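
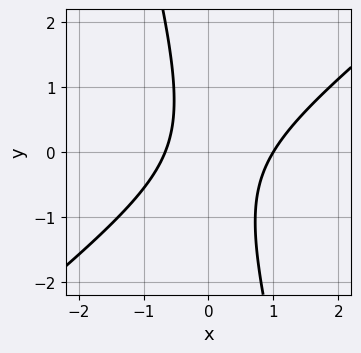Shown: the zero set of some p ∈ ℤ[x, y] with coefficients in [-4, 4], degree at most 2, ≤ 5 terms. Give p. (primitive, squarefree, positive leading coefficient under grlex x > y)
3*x^2 - 3*x*y - y^2 - x - 2

First, the degree is 2 — the shape is more complex than any degree-1 curve.
Then, observable constraints: it misses every integer gridline on the y-axis; one x-axis crossing is at x = 1.
Finally, the integer polynomial consistent with all of this is the stated p.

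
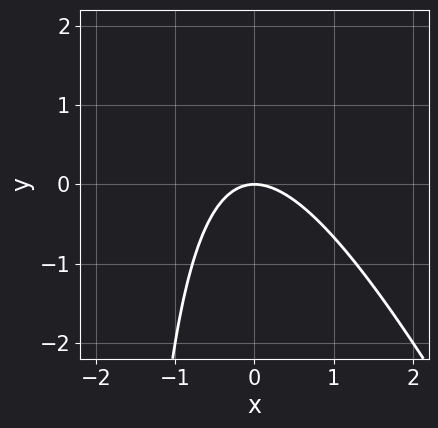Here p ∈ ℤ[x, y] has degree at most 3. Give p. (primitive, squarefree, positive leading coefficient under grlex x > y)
First, the degree is 2 — the shape is more complex than any degree-1 curve.
Next, observable constraints: one x-axis crossing is at x = 0; it crosses the y-axis at the gridline y = 0.
Finally, the integer polynomial consistent with all of this is the stated p.

2*x^2 + x*y + 2*y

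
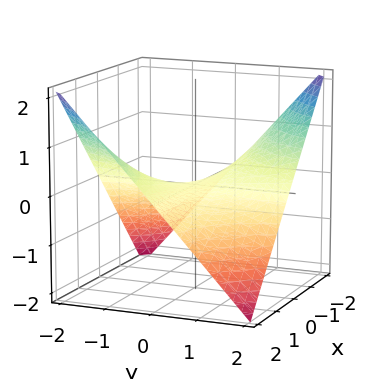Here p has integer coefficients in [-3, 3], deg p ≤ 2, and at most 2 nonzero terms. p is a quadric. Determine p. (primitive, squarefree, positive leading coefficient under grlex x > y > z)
x*y + 2*z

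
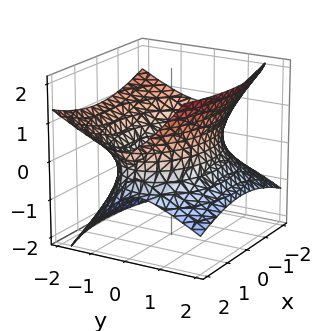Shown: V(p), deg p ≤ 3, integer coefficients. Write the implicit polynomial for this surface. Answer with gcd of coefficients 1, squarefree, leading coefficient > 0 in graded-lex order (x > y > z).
x^2 + 2*y^2 + 2*y*z - 3*z^2 - 3

deg p = 2.
Checking where it meets the axes: the surface avoids every integer z-axis point in the box.
These observations pin down the coefficients.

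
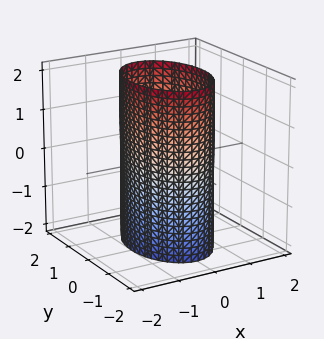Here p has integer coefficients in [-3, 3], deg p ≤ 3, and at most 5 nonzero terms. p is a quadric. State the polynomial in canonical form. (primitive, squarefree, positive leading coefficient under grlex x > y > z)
2*x^2 + y^2 - 2

deg p = 2. A cylinder; a quadric.
Symmetries: it's symmetric under x → −x, forcing even powers of x; mirror symmetry y ↦ −y ⇒ only even powers of y; the z ↦ −z reflection is a symmetry, so z appears only in even powers.
Checking where it meets the axes: it misses every integer gridline on the z-axis; among the integer gridlines, it crosses the x-axis at x ∈ {-1, 1}.
These observations pin down the coefficients.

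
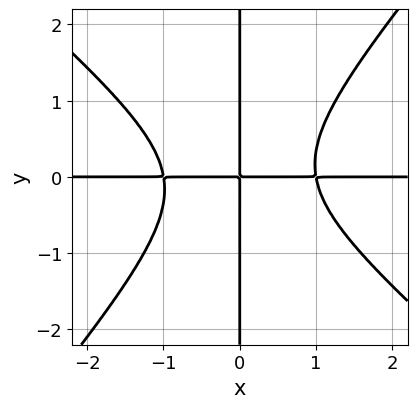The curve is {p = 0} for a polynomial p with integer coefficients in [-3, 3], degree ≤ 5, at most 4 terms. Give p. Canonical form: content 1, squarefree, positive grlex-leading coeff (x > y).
1. Degree: no degree-3 curve has this shape, so deg p = 4.
2. Observable constraints: the visible x-axis segment lies entirely on the curve; every point of the y-axis in the box is on the curve.
3. Assembling these constraints gives the stated polynomial.

3*x^3*y + x^2*y^2 - 3*x*y^3 - 3*x*y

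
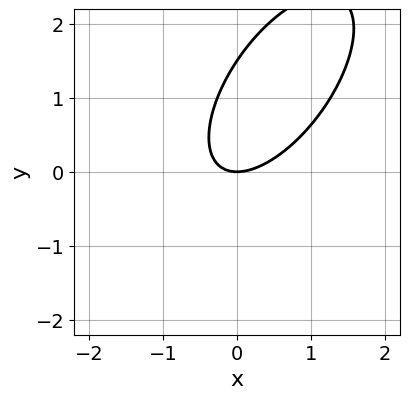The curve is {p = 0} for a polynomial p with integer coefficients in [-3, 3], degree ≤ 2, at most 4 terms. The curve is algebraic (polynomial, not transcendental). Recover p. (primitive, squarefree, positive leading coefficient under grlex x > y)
First, degree: a generic line meets the curve in up to 2 points, so deg p = 2.
Then, reading off the gridlines: one x-axis crossing is at x = 0; it meets the y-axis at y = 0 (among the integer gridlines).
Finally, these observations pin down the coefficients.

3*x^2 - 3*x*y + 2*y^2 - 3*y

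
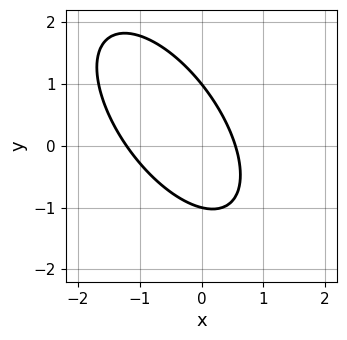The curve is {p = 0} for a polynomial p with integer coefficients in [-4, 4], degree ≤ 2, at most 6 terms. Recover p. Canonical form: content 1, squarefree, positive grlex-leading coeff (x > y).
3*x^2 + 3*x*y + 2*y^2 + 2*x - 2

First, the degree is 2 — the shape is more complex than any degree-1 curve.
Next, reading off the gridlines: the y-axis gridline crossings are at y ∈ {-1, 1}.
Finally, assembling these constraints gives the stated polynomial.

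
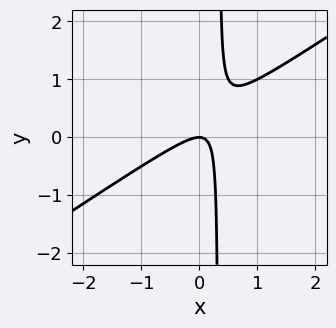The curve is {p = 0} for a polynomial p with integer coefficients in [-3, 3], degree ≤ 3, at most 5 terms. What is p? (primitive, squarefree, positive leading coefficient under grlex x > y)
2*x^2 - 3*x*y + y

1. The degree is 2 — no degree-1 curve has this shape.
2. Observable constraints: it crosses the y-axis at the gridline y = 0; it crosses the x-axis at the gridline x = 0.
3. The integer polynomial consistent with all of this is the stated p.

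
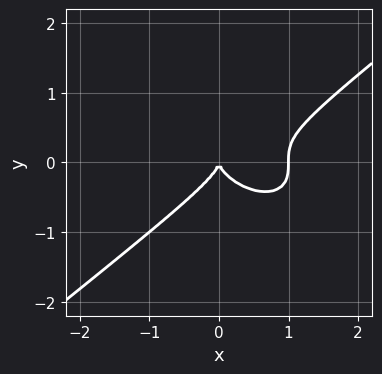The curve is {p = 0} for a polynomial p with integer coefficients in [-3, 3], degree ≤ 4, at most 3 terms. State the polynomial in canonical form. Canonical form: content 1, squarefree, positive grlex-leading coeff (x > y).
x^3 - 2*y^3 - x^2

Degree: the shape is more complex than any degree-2 curve, so deg p = 3.
Checking where it meets the axes: among the integer gridlines, it crosses the x-axis at x ∈ {0, 1}; one y-axis crossing is at y = 0.
The integer polynomial consistent with all of this is the stated p.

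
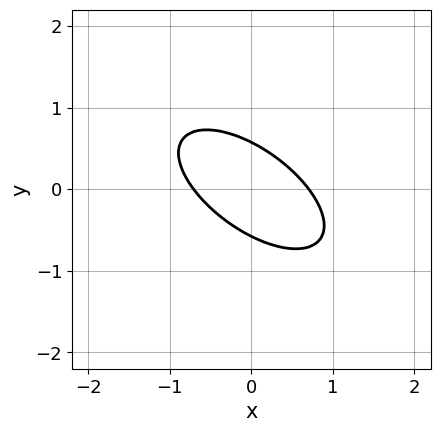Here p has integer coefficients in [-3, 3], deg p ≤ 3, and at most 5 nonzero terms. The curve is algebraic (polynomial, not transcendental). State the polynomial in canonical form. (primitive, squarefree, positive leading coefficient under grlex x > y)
First, the degree is 2 — a generic line meets the curve in up to 2 points.
Finally, matching integer coefficients to the picture gives p.

2*x^2 + 3*x*y + 3*y^2 - 1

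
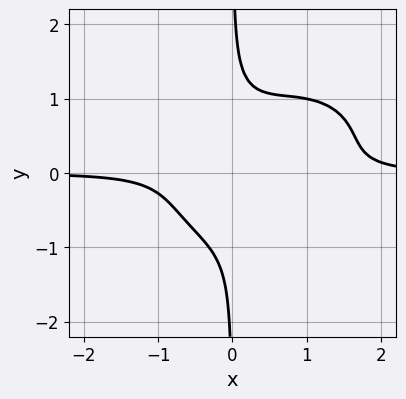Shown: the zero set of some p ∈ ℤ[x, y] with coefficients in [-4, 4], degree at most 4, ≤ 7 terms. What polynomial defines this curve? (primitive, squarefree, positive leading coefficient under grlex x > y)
(a) deg p = 4.
(b) Observable constraints: the curve avoids every integer y-axis point in the box; no x-intercept at any integer in the box.
(c) Assembling these constraints gives the stated polynomial.

2*x^3*y - 2*x^2*y^2 + 3*x*y^3 - 2*x^2*y - 1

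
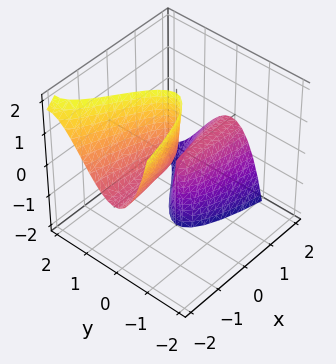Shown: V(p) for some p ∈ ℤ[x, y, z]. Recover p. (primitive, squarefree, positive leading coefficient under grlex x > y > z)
y^3 - x*z - 3*y^2

(a) There are 2 components. Treating them together as one polynomial.
(b) The degree is 3 — the shape is more complex than any degree-2 surface.
(c) Observable constraints: the visible x-axis segment lies entirely on the surface; the visible z-axis segment lies entirely on the surface.
(d) Matching integer coefficients to the picture gives p.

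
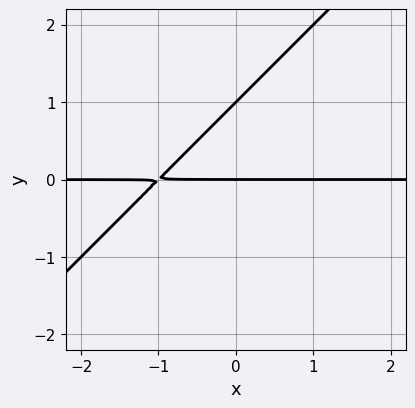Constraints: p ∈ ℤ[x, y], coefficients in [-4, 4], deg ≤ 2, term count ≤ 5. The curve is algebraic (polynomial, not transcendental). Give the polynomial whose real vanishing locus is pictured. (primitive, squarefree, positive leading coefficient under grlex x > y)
First, degree: the shape is more complex than any degree-1 curve, so deg p = 2.
Next, from the visible intercepts: among the integer gridlines, it crosses the y-axis at y ∈ {0, 1}; every point of the x-axis in the box is on the curve.
Finally, assembling these constraints gives the stated polynomial.

x*y - y^2 + y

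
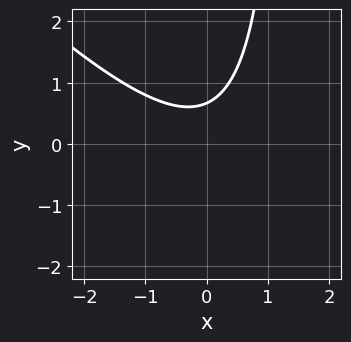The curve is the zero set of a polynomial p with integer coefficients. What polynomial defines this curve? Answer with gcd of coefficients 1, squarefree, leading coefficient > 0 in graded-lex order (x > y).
The degree is 2 — no degree-1 curve has this shape.
Reading off the gridlines: it misses every integer gridline on the x-axis.
Assembling these constraints gives the stated polynomial.

2*x^2 + 2*x*y - 3*y + 2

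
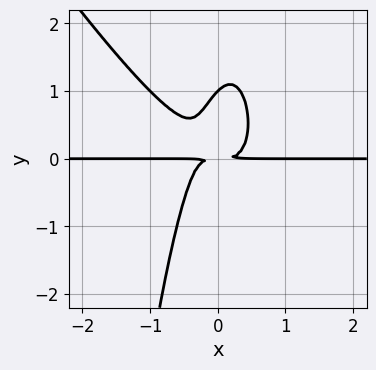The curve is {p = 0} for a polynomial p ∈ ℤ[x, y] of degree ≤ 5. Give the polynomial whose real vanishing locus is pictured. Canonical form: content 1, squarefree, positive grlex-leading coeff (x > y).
3*x^3*y + 2*x^2*y^2 - x*y^2 + y^3 - y^2

First, the degree is 4 — the shape is more complex than any degree-3 curve.
Next, from the axis intercepts and sections: the visible x-axis segment lies entirely on the curve; it meets the y-axis at y = 1 (among the integer gridlines).
Finally, putting this together gives p.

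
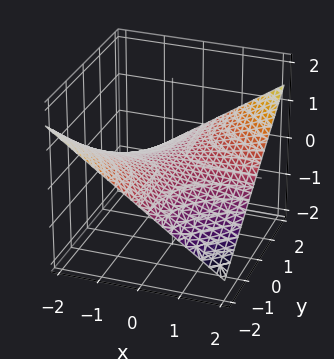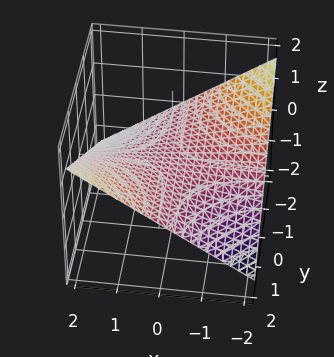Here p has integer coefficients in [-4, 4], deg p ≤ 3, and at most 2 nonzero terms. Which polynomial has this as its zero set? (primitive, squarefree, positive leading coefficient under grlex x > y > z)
deg p = 2. A hyperbolic paraboloid; a quadric.
Against the integer gridlines: the visible y-axis segment lies entirely on the surface; one z-axis crossing is at z = 0.
Assembling these constraints gives the stated polynomial. Check: (-2, 0, 0) on the x-axis lies on the surface, and p(-2, 0, 0) = 0. ✓

x*y - 3*z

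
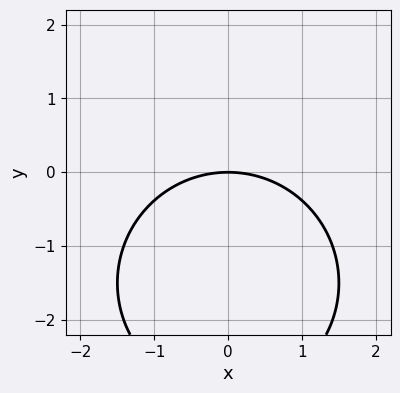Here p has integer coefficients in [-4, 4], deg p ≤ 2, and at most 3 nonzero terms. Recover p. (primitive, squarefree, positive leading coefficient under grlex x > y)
x^2 + y^2 + 3*y

First, the degree is 2 — the shape is more complex than any degree-1 curve.
Then, symmetries: mirror symmetry x ↦ −x ⇒ only even powers of x.
Next, observable constraints: one x-axis crossing is at x = 0; it meets the y-axis at y = 0 (among the integer gridlines).
Finally, fitting integer coefficients to these (and the overall shape) gives p.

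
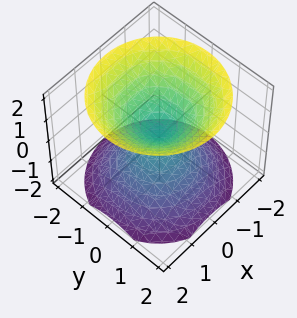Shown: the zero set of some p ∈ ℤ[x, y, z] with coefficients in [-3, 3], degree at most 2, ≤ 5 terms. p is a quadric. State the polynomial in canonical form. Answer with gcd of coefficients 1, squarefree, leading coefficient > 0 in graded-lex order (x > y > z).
1. I count 2 distinct pieces. Treating them together as one polynomial.
2. deg p = 2. A double cone through the origin; a quadric.
3. By symmetry, the surface is invariant under rotation about z: p = q(x² + y², z); mirror symmetry z ↦ −z ⇒ only even powers of z.
4. Against the integer gridlines: a circular section at z = 1 has radius exactly 1; one x-axis crossing is at x = 0; it meets the y-axis at y = 0 (among the integer gridlines).
5. Assembling these constraints gives the stated polynomial.

x^2 + y^2 - z^2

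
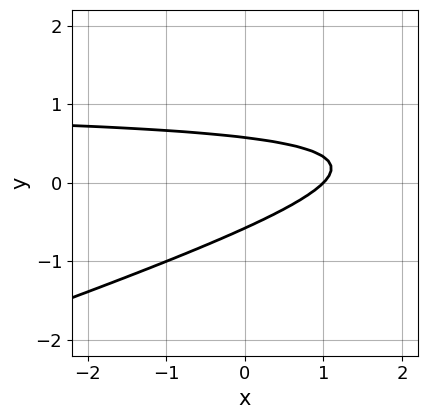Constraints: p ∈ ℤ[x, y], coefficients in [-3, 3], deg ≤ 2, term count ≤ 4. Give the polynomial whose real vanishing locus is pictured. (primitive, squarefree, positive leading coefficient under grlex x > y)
x*y - 3*y^2 - x + 1

First, deg p = 2. A generic line meets the curve in up to 2 points.
Then, checking where it meets the axes: it meets the x-axis at x = 1 (among the integer gridlines).
Finally, the integer polynomial consistent with all of this is the stated p.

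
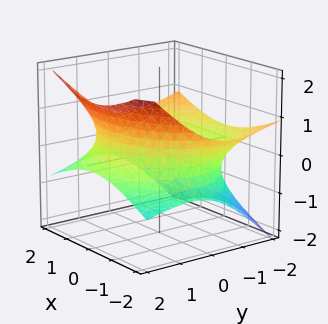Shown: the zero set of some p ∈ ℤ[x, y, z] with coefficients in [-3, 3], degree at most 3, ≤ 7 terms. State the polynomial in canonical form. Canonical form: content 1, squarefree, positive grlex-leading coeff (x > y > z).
(a) Degree: a generic line meets the surface in up to 2 points, so deg p = 2.
(b) From the axis intercepts and sections: it misses every integer gridline on the z-axis.
(c) Fitting integer coefficients to these (and the overall shape) gives p.

x^2 + y^2 + 2*y*z - 3*z^2 - 3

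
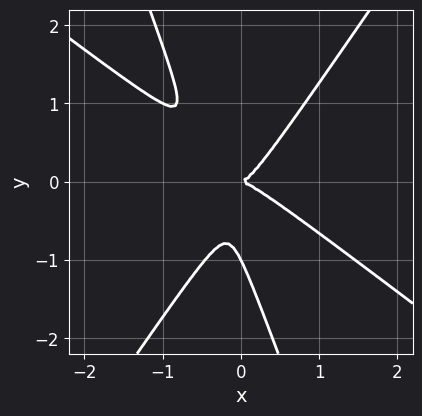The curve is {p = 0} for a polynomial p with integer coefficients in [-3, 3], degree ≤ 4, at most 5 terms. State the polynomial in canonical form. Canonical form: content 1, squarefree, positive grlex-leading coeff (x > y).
(a) Degree: the shape is more complex than any degree-2 curve, so deg p = 3.
(b) Observable constraints: it meets the x-axis at x = 0 (among the integer gridlines); the y-axis gridline crossings are at y ∈ {-1, 0}.
(c) Solving for integer coefficients yields p as stated.

3*x^3 + 3*x^2*y - 2*x*y^2 - y^3 - y^2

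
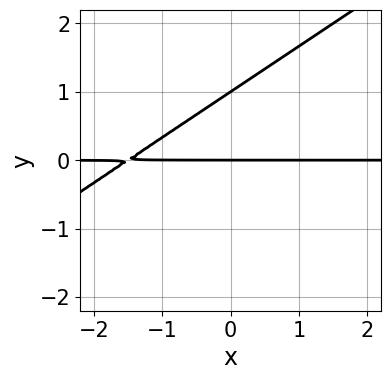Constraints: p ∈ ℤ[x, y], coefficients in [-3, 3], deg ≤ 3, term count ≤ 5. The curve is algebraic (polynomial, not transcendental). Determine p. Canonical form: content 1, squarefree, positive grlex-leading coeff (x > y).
2*x*y - 3*y^2 + 3*y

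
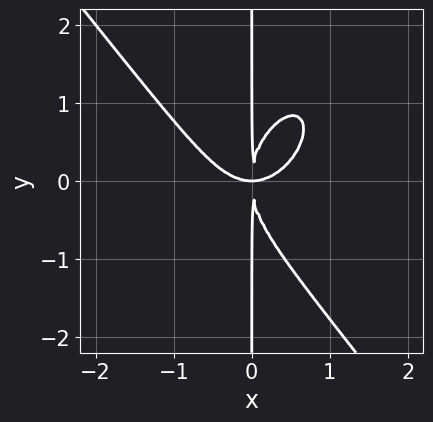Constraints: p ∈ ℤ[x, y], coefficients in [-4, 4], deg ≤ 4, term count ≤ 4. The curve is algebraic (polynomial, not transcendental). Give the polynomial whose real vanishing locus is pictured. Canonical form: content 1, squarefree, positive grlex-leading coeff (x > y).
2*x^4 + x*y^3 - 2*x^2*y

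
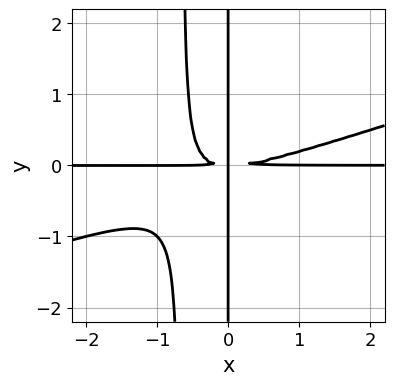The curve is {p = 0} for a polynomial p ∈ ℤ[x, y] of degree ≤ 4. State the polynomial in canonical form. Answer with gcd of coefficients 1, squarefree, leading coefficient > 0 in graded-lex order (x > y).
First, degree: a generic line meets the curve in up to 4 points, so deg p = 4.
Then, checking where it meets the axes: the visible x-axis segment lies entirely on the curve; the visible y-axis segment lies entirely on the curve.
Finally, solving for integer coefficients yields p as stated.

x^3*y - 3*x^2*y^2 - 2*x*y^2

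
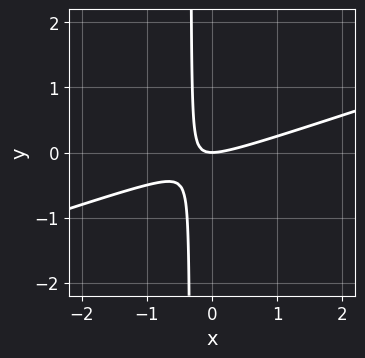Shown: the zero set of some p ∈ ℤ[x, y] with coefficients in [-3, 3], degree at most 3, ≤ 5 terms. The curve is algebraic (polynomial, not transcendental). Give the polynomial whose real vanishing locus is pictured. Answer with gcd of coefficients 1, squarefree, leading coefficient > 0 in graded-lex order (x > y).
x^2 - 3*x*y - y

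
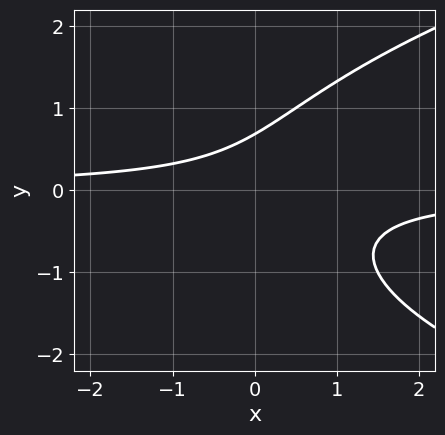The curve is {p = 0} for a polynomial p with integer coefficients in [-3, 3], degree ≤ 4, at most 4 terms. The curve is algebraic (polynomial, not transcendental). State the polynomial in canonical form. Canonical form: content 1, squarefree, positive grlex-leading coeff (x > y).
1. Degree: the shape is more complex than any degree-2 curve, so deg p = 3.
2. From the visible intercepts: it misses every integer gridline on the x-axis.
3. These observations pin down the coefficients.

y^3 - 2*x*y + y - 1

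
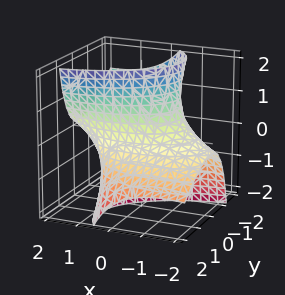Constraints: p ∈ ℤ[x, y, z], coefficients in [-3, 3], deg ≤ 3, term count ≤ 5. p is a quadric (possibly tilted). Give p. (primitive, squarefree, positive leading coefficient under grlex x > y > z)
x^2 - 3*x*z + 3*y^2 + 3*y*z - 3

1. Degree: no degree-1 surface has this shape, so deg p = 2.
2. Checking where it meets the axes: it misses every integer gridline on the z-axis; the y-axis gridline crossings are at y ∈ {-1, 1}.
3. Assembling these constraints gives the stated polynomial.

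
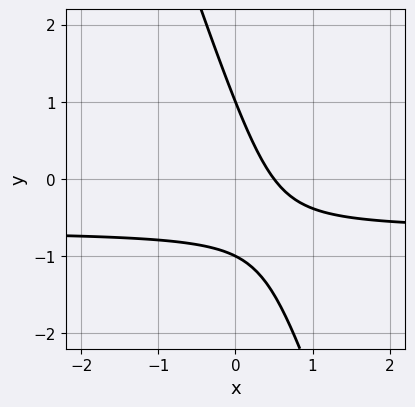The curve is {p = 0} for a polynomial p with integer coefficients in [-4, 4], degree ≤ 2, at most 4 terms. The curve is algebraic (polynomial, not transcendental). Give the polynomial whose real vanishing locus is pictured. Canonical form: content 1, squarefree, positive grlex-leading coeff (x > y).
First, deg p = 2.
Then, from the axis intercepts and sections: among the integer gridlines, it crosses the y-axis at y ∈ {-1, 1}.
Finally, the integer polynomial consistent with all of this is the stated p.

3*x*y + y^2 + 2*x - 1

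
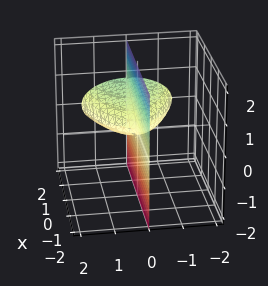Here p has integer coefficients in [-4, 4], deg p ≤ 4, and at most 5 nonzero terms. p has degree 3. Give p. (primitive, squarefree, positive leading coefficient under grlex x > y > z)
(a) The picture has 2 separate pieces.
(b) deg p = 3.
(c) Checking where it meets the axes: the visible x-axis segment lies entirely on the surface; it crosses the y-axis at the gridline y = 0; every point of the z-axis in the box is on the surface.
(d) These observations pin down the coefficients.

y^3 + 3*y*z^2 - x*y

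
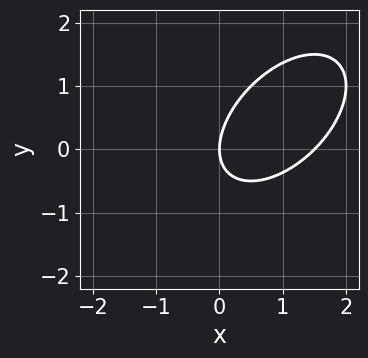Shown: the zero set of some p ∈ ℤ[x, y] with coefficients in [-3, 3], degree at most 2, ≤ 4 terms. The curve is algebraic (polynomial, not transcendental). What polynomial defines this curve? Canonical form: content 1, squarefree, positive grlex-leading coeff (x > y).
2*x^2 - 2*x*y + 2*y^2 - 3*x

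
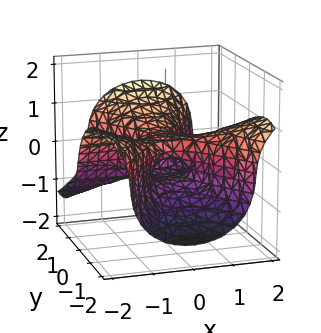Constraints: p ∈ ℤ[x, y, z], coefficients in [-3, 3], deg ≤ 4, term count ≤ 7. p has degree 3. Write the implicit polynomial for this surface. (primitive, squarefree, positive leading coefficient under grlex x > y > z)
1. Degree: the shape is more complex than any degree-2 surface, so deg p = 3.
2. From the axis intercepts and sections: it meets the y-axis at y = 0 (among the integer gridlines); one z-axis crossing is at z = 0; every point of the x-axis in the box is on the surface.
3. These observations pin down the coefficients.

2*x^2*y + x^2*z - y^3 + 3*z^3 - z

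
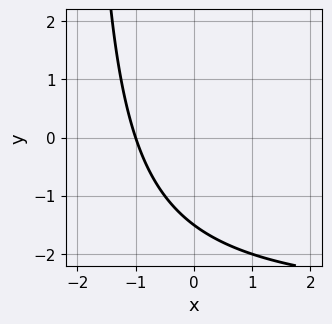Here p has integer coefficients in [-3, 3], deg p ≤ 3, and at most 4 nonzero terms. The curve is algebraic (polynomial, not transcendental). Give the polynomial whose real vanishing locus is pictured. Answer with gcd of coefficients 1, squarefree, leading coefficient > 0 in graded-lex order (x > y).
First, degree: the shape is more complex than any degree-1 curve, so deg p = 2.
Next, observable constraints: one x-axis crossing is at x = -1.
Finally, solving for integer coefficients yields p as stated.

x*y + 3*x + 2*y + 3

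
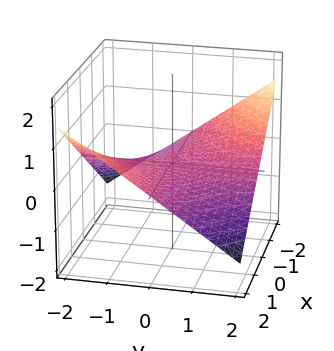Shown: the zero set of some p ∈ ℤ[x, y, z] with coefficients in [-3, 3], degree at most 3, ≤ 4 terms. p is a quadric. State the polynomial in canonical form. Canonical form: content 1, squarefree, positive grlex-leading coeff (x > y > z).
x*y + 3*z

1. The degree is 2 — a hyperbolic paraboloid; a quadric.
2. Reading off the gridlines: the visible y-axis segment lies entirely on the surface; the visible x-axis segment lies entirely on the surface; it crosses the z-axis at the gridline z = 0.
3. Fitting integer coefficients to these (and the overall shape) gives p.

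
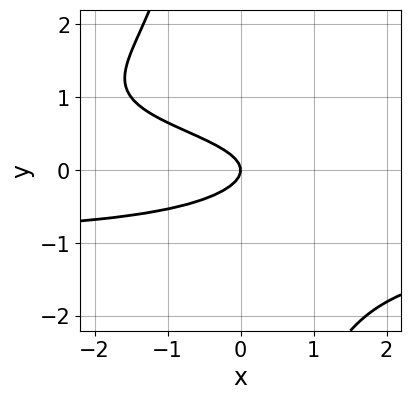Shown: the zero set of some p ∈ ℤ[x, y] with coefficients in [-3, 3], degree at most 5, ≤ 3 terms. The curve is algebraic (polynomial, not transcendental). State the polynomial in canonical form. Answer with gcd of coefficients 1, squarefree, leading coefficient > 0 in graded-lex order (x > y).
deg p = 4.
Reading off the gridlines: it meets the y-axis at y = 0 (among the integer gridlines); one x-axis crossing is at x = 0.
The integer polynomial consistent with all of this is the stated p.

x*y^3 + 3*y^2 + x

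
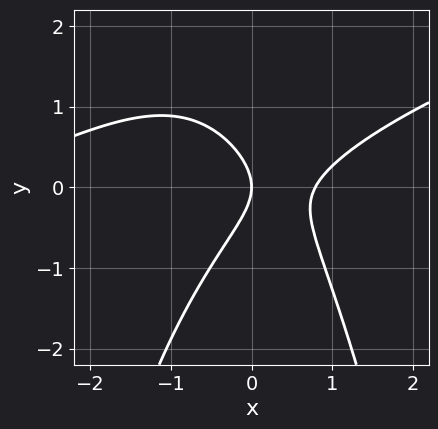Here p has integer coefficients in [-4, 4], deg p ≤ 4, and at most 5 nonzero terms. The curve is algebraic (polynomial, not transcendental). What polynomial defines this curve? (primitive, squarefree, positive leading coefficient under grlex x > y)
The degree is 3 — no degree-2 curve has this shape.
Reading off the gridlines: it meets the x-axis at x = 0 (among the integer gridlines); one y-axis crossing is at y = 0.
Matching integer coefficients to the picture gives p.

x^3 - 3*x^2*y + 3*x^2 - 3*y^2 - 3*x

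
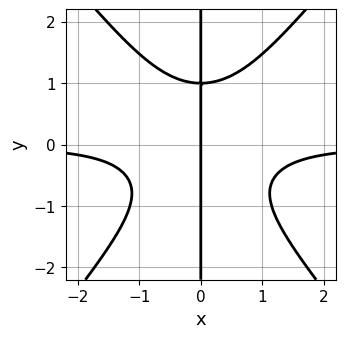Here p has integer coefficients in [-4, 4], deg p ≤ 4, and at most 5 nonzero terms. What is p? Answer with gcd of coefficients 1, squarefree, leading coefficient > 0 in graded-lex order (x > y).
1. The degree is 4 — the shape is more complex than any degree-3 curve.
2. Reading off the gridlines: every point of the y-axis in the box is on the curve; it meets the x-axis at x = 0 (among the integer gridlines).
3. Matching integer coefficients to the picture gives p.

3*x^3*y - 2*x*y^3 + 2*x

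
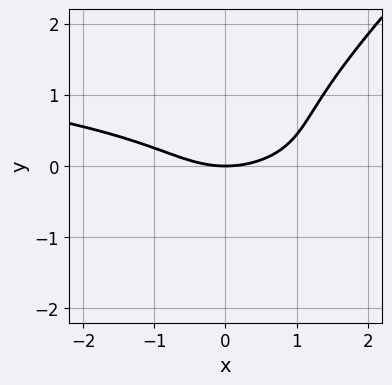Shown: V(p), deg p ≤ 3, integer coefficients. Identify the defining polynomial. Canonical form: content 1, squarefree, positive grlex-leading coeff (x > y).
The degree is 3 — no degree-2 curve has this shape.
Against the integer gridlines: it crosses the y-axis at the gridline y = 0; one x-axis crossing is at x = 0.
Solving for integer coefficients yields p as stated.

3*x*y^2 - 3*y^3 + x^2 - 3*y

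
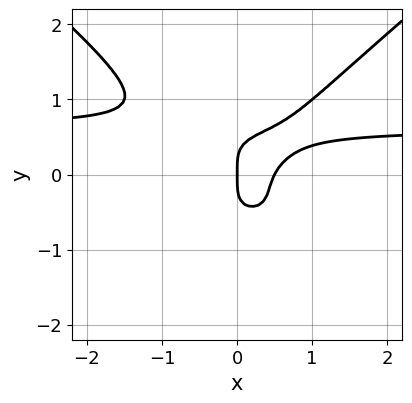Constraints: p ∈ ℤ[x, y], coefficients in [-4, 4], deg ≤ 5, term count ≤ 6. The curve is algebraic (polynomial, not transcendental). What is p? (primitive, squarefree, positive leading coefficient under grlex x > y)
First, the degree is 4 — no degree-3 curve has this shape.
Then, checking where it meets the axes: it crosses the x-axis at the gridline x = 0; it meets the y-axis at y = 0 (among the integer gridlines).
Finally, solving for integer coefficients yields p as stated.

2*x^2*y^2 - 3*y^4 + 2*x^2*y - 2*x^2 + x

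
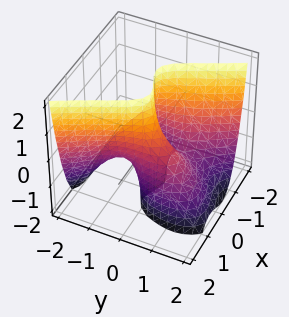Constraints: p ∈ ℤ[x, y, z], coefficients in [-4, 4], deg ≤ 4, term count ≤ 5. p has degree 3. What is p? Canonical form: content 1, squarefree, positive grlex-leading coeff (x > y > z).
3*x^3 + y^3 + 2*y*z - 2*x

(a) deg p = 3. No degree-2 surface has this shape.
(b) From the axis intercepts and sections: it meets the x-axis at x = 0 (among the integer gridlines); the visible z-axis segment lies entirely on the surface; it meets the y-axis at y = 0 (among the integer gridlines).
(c) Fitting integer coefficients to these (and the overall shape) gives p.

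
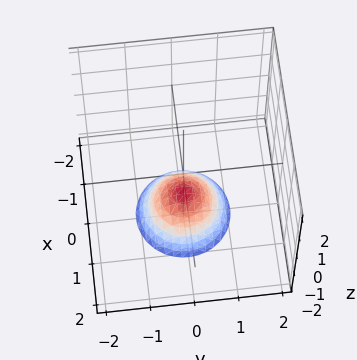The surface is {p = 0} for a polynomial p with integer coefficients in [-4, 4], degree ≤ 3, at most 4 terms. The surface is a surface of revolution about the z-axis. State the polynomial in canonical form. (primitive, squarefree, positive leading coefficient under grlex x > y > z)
x^2 + y^2 + z + 1

First, the degree is 2 — no degree-1 surface has this shape.
Then, symmetries: every cross-section ⟂ z is a circle, so x, y appear only via x² + y².
Then, reading off the gridlines: a circular section at z = -2 has radius exactly 1; it misses every integer gridline on the y-axis; it misses every integer gridline on the x-axis.
Finally, fitting integer coefficients to these (and the overall shape) gives p. Check: (0, 0, -1) on the z-axis lies on the surface, and p(0, 0, -1) = 0. ✓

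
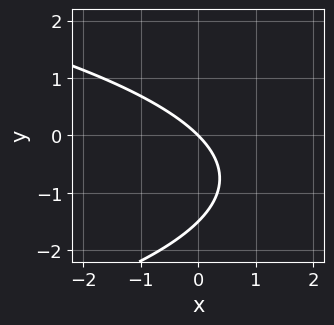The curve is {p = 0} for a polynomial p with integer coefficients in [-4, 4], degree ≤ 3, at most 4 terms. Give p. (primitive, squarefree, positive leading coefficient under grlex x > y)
2*y^2 + 3*x + 3*y

1. Degree: no degree-1 curve has this shape, so deg p = 2.
2. From the visible intercepts: one x-axis crossing is at x = 0; it crosses the y-axis at the gridline y = 0.
3. These observations pin down the coefficients.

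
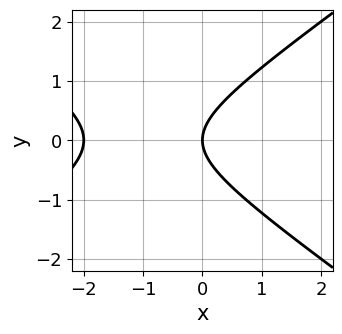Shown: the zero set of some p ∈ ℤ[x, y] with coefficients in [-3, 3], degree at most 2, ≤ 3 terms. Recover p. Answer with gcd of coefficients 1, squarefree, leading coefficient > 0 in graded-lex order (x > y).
First, deg p = 2. The shape is more complex than any degree-1 curve.
Then, symmetries: the y ↦ −y reflection is a symmetry, so y appears only in even powers.
Then, checking where it meets the axes: it meets the y-axis at y = 0 (among the integer gridlines); the x-axis gridline crossings are at x ∈ {-2, 0}.
Finally, these observations pin down the coefficients.

x^2 - 2*y^2 + 2*x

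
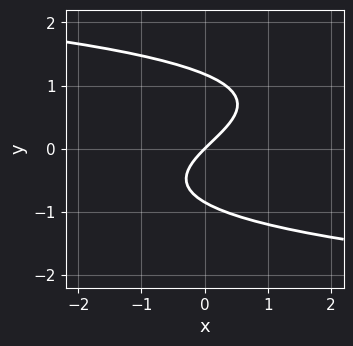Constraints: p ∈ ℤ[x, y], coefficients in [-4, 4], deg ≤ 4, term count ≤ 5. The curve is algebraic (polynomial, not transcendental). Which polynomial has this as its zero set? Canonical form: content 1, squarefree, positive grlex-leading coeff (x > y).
3*y^3 - y^2 + 3*x - 3*y

The degree is 3 — a generic line meets the curve in up to 3 points.
Checking where it meets the axes: it meets the x-axis at x = 0 (among the integer gridlines); it meets the y-axis at y = 0 (among the integer gridlines).
Solving for integer coefficients yields p as stated.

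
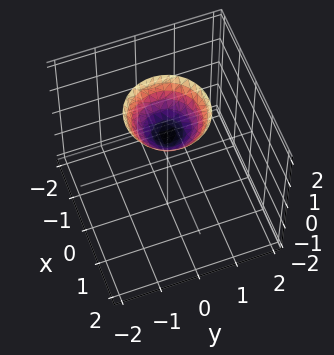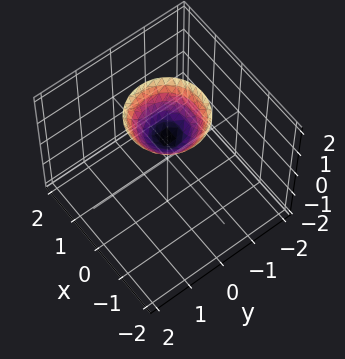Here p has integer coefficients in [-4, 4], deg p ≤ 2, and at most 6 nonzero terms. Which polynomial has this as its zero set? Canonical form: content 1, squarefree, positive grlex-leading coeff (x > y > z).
x^2 + y^2 - z + 1

The degree is 2 — a generic line meets the surface in up to 2 points.
Symmetries: every cross-section ⟂ z is a circle, so x, y appear only via x² + y².
Reading off the gridlines: it misses every integer gridline on the y-axis; it misses every integer gridline on the x-axis; a circular section at z = 2 has radius exactly 1; it crosses the z-axis at the gridline z = 1.
Together with the visible shape, these determine p as stated.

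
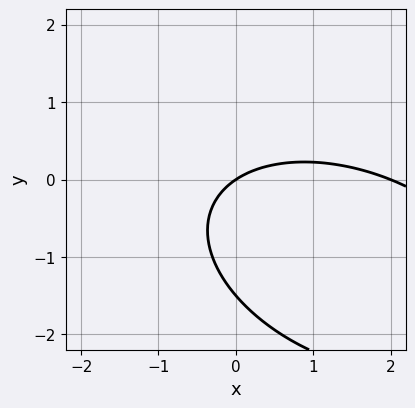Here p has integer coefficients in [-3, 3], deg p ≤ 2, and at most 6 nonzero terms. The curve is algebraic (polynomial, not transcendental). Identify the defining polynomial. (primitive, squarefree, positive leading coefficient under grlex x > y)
1. The degree is 2 — the shape is more complex than any degree-1 curve.
2. Against the integer gridlines: one y-axis crossing is at y = 0; among the integer gridlines, it crosses the x-axis at x ∈ {0, 2}.
3. The integer polynomial consistent with all of this is the stated p.

x^2 + x*y + 2*y^2 - 2*x + 3*y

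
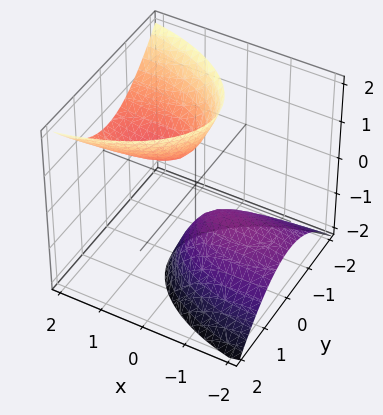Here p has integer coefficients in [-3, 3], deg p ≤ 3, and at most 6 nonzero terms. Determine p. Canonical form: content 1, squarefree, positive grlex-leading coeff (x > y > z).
x^2 - 3*x*z + 3*y^2 - z^2 + 1

1. There are 2 components.
2. The degree is 2 — the shape is more complex than any degree-1 surface.
3. Against the integer gridlines: it misses every integer gridline on the y-axis; the z-axis gridline crossings are at z ∈ {-1, 1}; it misses every integer gridline on the x-axis.
4. Putting this together gives p.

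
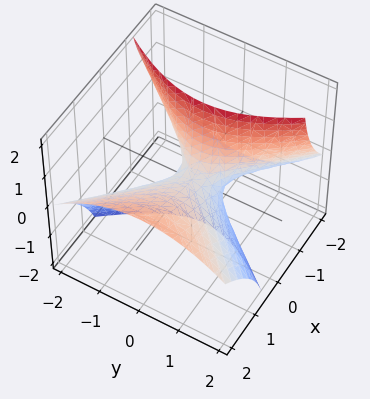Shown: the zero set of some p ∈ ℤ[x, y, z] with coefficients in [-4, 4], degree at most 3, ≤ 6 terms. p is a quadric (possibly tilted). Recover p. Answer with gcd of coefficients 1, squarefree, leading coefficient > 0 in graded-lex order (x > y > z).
x^2 - 2*x*z - y^2 - z

deg p = 2.
From the axis intercepts and sections: it crosses the y-axis at the gridline y = 0; it meets the z-axis at z = 0 (among the integer gridlines).
Putting this together gives p.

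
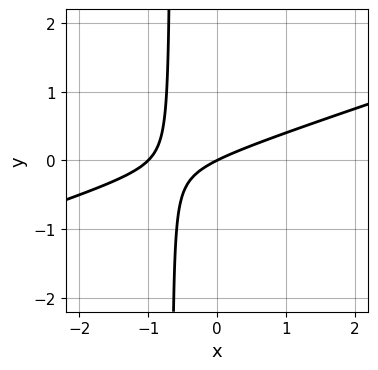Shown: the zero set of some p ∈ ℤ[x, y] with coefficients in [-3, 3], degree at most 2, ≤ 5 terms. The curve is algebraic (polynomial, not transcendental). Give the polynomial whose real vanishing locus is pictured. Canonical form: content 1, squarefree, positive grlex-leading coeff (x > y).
The degree is 2 — a generic line meets the curve in up to 2 points.
Observable constraints: among the integer gridlines, it crosses the x-axis at x ∈ {-1, 0}; it meets the y-axis at y = 0 (among the integer gridlines).
Fitting integer coefficients to these (and the overall shape) gives p.

x^2 - 3*x*y + x - 2*y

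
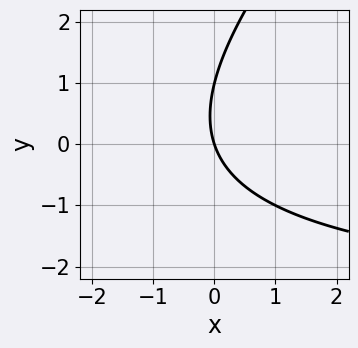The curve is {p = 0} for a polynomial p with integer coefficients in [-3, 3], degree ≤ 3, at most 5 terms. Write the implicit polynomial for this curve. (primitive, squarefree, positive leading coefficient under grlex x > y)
Degree: the shape is more complex than any degree-1 curve, so deg p = 2.
Reading off the gridlines: it meets the x-axis at x = 0 (among the integer gridlines); among the integer gridlines, it crosses the y-axis at y ∈ {0, 1}.
These observations pin down the coefficients.

x*y - y^2 + 3*x + y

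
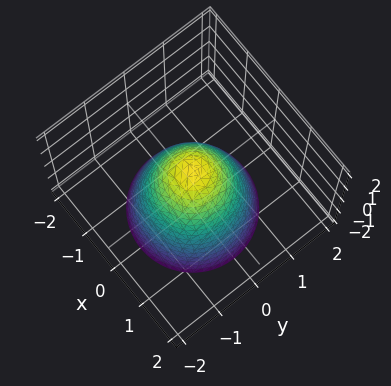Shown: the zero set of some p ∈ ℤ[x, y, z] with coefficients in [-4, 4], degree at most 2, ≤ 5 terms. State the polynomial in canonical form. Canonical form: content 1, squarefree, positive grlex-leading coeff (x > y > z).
deg p = 2. The shape is more complex than any degree-1 surface.
Symmetries: every cross-section ⟂ z is a circle, so x, y appear only via x² + y².
Against the integer gridlines: it crosses the z-axis at the gridline z = 1; a circular section at z = 0 has radius between 0 and 1.
The integer polynomial consistent with all of this is the stated p.

3*x^2 + 3*y^2 + 2*z - 2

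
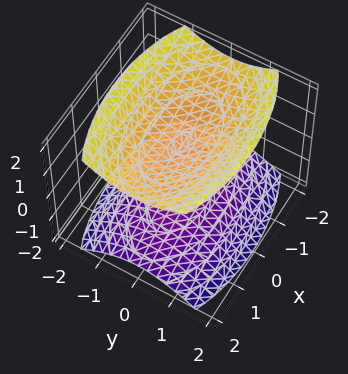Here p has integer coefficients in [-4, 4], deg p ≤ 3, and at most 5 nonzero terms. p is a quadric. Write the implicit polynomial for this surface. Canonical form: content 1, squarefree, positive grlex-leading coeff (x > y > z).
(a) The picture has 2 separate pieces.
(b) Degree: two sheets facing apart; a quadric, so deg p = 2.
(c) Symmetries: it's symmetric under z → −z, forcing even powers of z; it's symmetric under y → −y, forcing even powers of y; it's symmetric under x → −x, forcing even powers of x.
(d) Reading off the gridlines: it misses every integer gridline on the x-axis; no y-intercept at any integer in the box.
(e) Matching integer coefficients to the picture gives p.

x^2 + 3*y^2 - 3*z^2 + 3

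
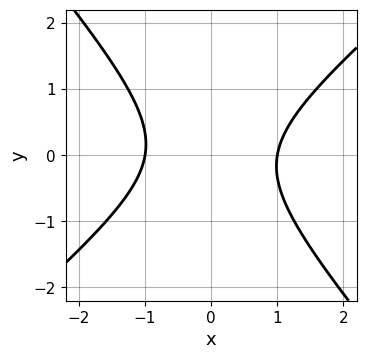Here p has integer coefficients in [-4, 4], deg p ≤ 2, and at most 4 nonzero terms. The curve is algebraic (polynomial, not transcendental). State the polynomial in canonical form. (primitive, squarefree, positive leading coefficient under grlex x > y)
3*x^2 - x*y - 3*y^2 - 3

The degree is 2 — the shape is more complex than any degree-1 curve.
From the axis intercepts and sections: among the integer gridlines, it crosses the x-axis at x ∈ {-1, 1}; the curve avoids every integer y-axis point in the box.
Solving for integer coefficients yields p as stated.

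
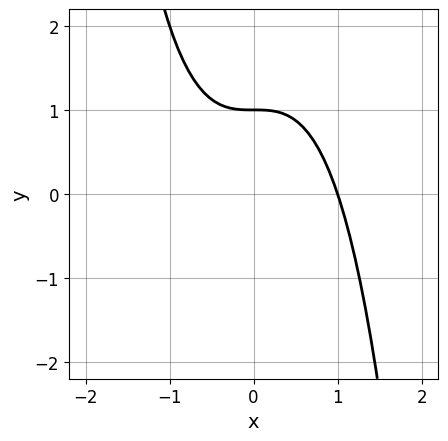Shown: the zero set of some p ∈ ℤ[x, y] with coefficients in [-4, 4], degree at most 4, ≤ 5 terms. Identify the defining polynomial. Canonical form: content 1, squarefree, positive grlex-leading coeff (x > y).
x^3 + y - 1

First, the degree is 3 — the shape is more complex than any degree-2 curve.
Then, observable constraints: it crosses the y-axis at the gridline y = 1; it meets the x-axis at x = 1 (among the integer gridlines).
Finally, assembling these constraints gives the stated polynomial.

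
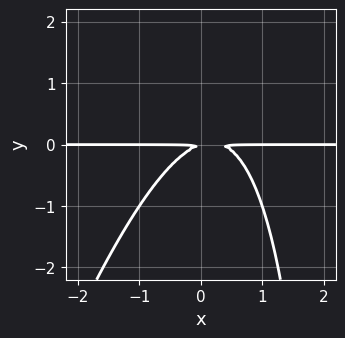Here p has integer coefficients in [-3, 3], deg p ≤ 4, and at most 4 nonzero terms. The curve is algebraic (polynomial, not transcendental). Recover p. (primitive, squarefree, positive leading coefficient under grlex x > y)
deg p = 3.
Observable constraints: every point of the x-axis in the box is on the curve.
The integer polynomial consistent with all of this is the stated p.

3*x^2*y - x*y^2 - x*y + 3*y^2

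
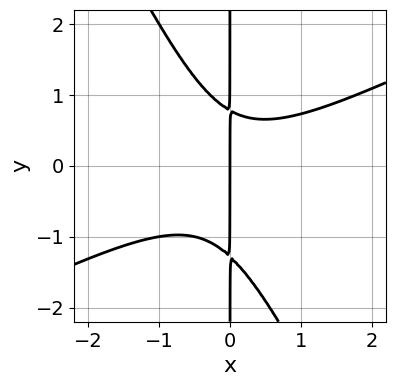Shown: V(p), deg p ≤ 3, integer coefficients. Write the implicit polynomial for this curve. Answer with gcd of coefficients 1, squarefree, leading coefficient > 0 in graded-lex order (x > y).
2*x^3 - 3*x^2*y - 2*x*y^2 - x*y + 2*x

Degree: the shape is more complex than any degree-2 curve, so deg p = 3.
From the axis intercepts and sections: one x-axis crossing is at x = 0; every point of the y-axis in the box is on the curve.
Together with the visible shape, these determine p as stated.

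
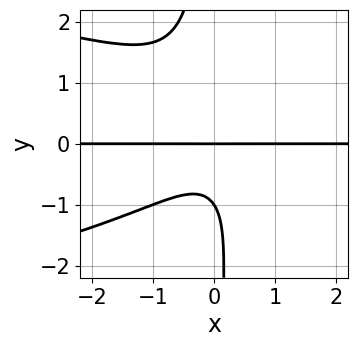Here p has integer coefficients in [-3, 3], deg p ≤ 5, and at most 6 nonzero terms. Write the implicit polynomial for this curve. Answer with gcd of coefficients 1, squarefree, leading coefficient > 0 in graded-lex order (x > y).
First, deg p = 4. No degree-3 curve has this shape.
Then, reading off the gridlines: among the integer gridlines, it crosses the y-axis at y ∈ {-1, 0}; the visible x-axis segment lies entirely on the curve.
Finally, the integer polynomial consistent with all of this is the stated p.

3*x*y^3 + 3*x^2*y + 2*y^2 + 2*y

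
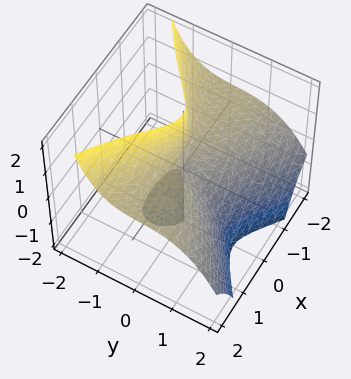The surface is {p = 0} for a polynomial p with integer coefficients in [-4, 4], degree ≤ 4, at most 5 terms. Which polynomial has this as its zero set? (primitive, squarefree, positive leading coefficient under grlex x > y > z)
3*x^2*z + 3*y^3 - 2*x^2 - y^2 + 2*y*z

1. There are 2 components.
2. Degree: no degree-2 surface has this shape, so deg p = 3.
3. From the axis intercepts and sections: every point of the z-axis in the box is on the surface.
4. Assembling these constraints gives the stated polynomial.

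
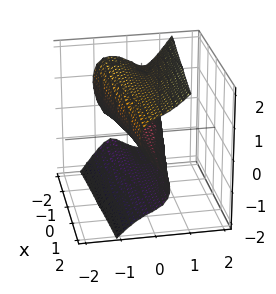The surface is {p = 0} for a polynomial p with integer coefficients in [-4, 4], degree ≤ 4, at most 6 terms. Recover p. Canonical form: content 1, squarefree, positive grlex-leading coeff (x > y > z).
3*y^3 - z^3 + x*y + 2*z

The degree is 3 — the shape is more complex than any degree-2 surface.
Checking where it meets the axes: it meets the z-axis at z = 0 (among the integer gridlines); every point of the x-axis in the box is on the surface.
The integer polynomial consistent with all of this is the stated p.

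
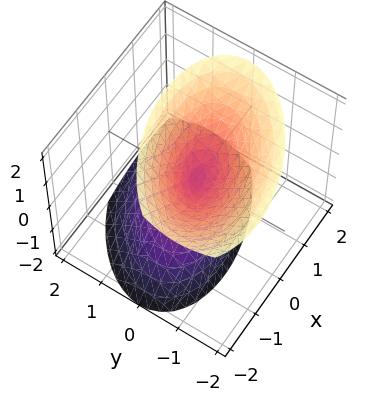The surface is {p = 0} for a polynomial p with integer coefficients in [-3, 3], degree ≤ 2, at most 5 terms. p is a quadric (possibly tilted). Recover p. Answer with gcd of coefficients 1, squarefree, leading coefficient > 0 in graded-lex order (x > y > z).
x^2 - x*y + 2*y^2 + y*z - z^2

There are 2 components.
The degree is 2 — no degree-1 surface has this shape.
From the visible intercepts: it meets the x-axis at x = 0 (among the integer gridlines); one y-axis crossing is at y = 0.
The integer polynomial consistent with all of this is the stated p.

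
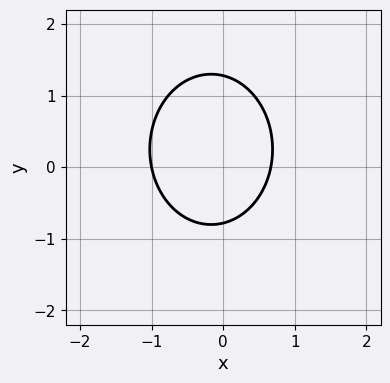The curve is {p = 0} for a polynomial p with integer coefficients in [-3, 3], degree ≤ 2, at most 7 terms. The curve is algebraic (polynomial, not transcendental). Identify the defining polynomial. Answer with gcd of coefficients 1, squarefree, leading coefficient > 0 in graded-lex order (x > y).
1. The degree is 2 — a generic line meets the curve in up to 2 points.
2. From the axis intercepts and sections: it meets the x-axis at x = -1 (among the integer gridlines).
3. Assembling these constraints gives the stated polynomial.

3*x^2 + 2*y^2 + x - y - 2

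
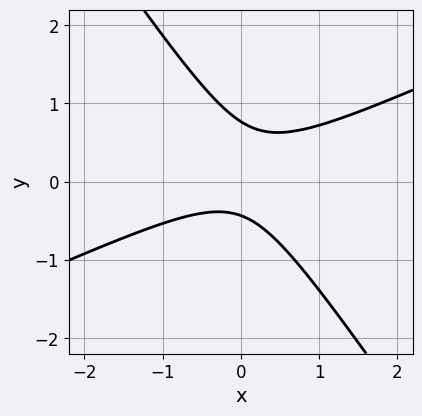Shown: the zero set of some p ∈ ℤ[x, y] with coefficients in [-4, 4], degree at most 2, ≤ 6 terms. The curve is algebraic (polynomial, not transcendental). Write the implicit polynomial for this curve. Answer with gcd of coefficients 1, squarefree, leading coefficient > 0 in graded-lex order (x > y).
1. Degree: a generic line meets the curve in up to 2 points, so deg p = 2.
2. From the visible intercepts: the curve avoids every integer x-axis point in the box.
3. Putting this together gives p.

2*x^2 - 3*x*y - 3*y^2 + y + 1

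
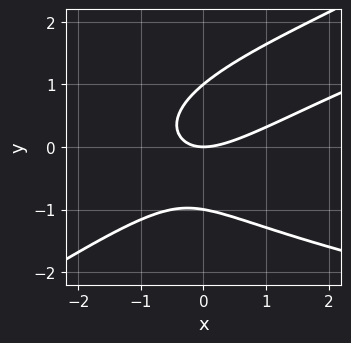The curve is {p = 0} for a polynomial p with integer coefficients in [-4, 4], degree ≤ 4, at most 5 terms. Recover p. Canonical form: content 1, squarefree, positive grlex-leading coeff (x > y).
1. Degree: no degree-2 curve has this shape, so deg p = 3.
2. Checking where it meets the axes: among the integer gridlines, it crosses the y-axis at y ∈ {-1, 0, 1}; one x-axis crossing is at x = 0.
3. Solving for integer coefficients yields p as stated.

2*x*y^2 - 3*y^3 - 2*x^2 + 3*x*y + 3*y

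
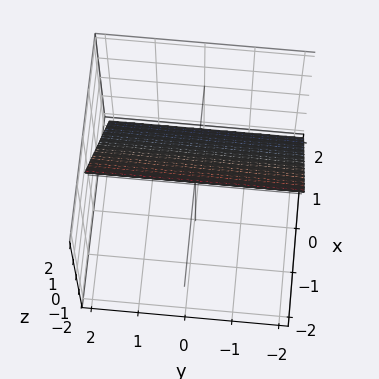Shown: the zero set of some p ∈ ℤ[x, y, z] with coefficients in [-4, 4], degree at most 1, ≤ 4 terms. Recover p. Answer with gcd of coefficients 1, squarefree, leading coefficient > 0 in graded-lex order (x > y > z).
3*x + 2*z - 2

Degree: the surface is flat (a plane), so deg p = 1.
Against the integer gridlines: the surface avoids every integer y-axis point in the box; one z-axis crossing is at z = 1.
Fitting integer coefficients to these (and the overall shape) gives p.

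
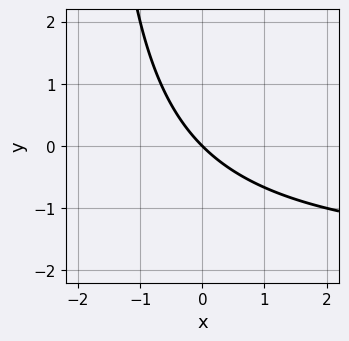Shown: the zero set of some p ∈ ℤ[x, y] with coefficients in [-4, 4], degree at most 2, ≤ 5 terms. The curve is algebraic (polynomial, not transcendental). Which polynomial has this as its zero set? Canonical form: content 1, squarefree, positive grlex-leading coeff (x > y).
First, deg p = 2. The shape is more complex than any degree-1 curve.
Next, checking where it meets the axes: it crosses the y-axis at the gridline y = 0; it meets the x-axis at x = 0 (among the integer gridlines).
Finally, these observations pin down the coefficients.

x*y + 2*x + 2*y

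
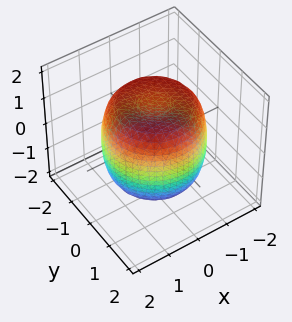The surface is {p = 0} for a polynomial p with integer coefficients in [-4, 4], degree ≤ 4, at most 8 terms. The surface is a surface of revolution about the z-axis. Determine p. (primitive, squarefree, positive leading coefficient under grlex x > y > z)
First, degree: no degree-3 surface has this shape, so deg p = 4.
Next, by symmetry, the surface is invariant under rotation about z: p = q(x² + y², z).
Next, against the integer gridlines: a circular section at z = 0 has radius between 1 and 2.
Finally, the integer polynomial consistent with all of this is the stated p.

2*x^4 + 4*x^2*y^2 + 2*y^4 - 3*x^2 - 3*y^2 + 2*z^2 - 3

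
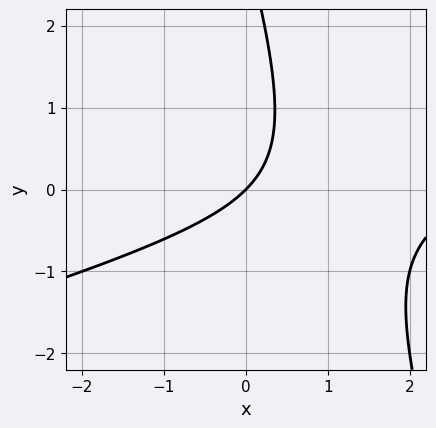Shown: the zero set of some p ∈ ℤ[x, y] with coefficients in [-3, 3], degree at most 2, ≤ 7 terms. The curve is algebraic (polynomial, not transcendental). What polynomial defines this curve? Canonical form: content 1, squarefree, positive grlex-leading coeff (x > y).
x^2 - 3*x*y - y^2 - 3*x + 3*y

deg p = 2. A generic line meets the curve in up to 2 points.
From the axis intercepts and sections: one x-axis crossing is at x = 0; it crosses the y-axis at the gridline y = 0.
Assembling these constraints gives the stated polynomial.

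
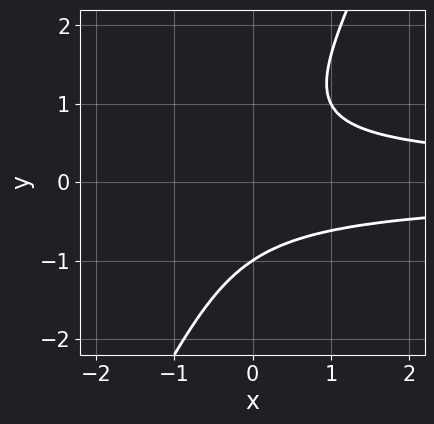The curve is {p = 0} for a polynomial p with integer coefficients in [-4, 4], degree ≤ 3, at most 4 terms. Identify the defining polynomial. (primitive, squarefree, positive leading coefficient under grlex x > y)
2*x*y^2 - y^3 - 1

1. Degree: no degree-2 curve has this shape, so deg p = 3.
2. Checking where it meets the axes: one y-axis crossing is at y = -1; it misses every integer gridline on the x-axis.
3. Solving for integer coefficients yields p as stated.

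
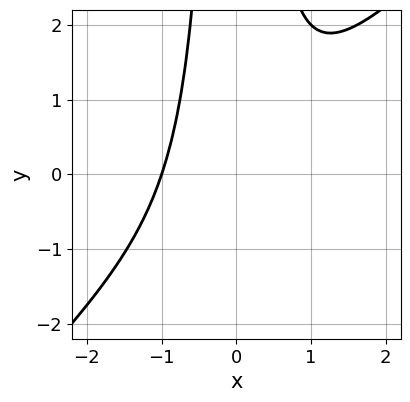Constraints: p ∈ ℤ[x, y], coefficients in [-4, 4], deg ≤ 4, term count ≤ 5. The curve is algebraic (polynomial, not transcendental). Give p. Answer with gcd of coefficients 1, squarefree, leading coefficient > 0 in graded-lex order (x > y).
x^3 - x^2*y + 1

deg p = 3. A generic line meets the curve in up to 3 points.
Checking where it meets the axes: it meets the x-axis at x = -1 (among the integer gridlines); it misses every integer gridline on the y-axis.
Matching integer coefficients to the picture gives p.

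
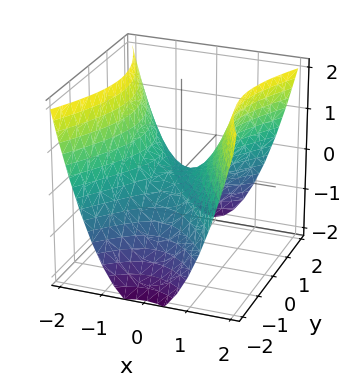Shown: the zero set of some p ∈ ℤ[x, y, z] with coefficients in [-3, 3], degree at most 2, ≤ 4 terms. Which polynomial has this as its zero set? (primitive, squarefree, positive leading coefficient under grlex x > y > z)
Degree: a saddle surface; a quadric, so deg p = 2.
Symmetries: the y ↦ −y reflection is a symmetry, so y appears only in even powers; the x ↦ −x reflection is a symmetry, so x appears only in even powers.
From the axis intercepts and sections: it crosses the z-axis at the gridline z = 0; it meets the x-axis at x = 0 (among the integer gridlines); it crosses the y-axis at the gridline y = 0.
Fitting integer coefficients to these (and the overall shape) gives p.

2*x^2 - y^2 - 2*z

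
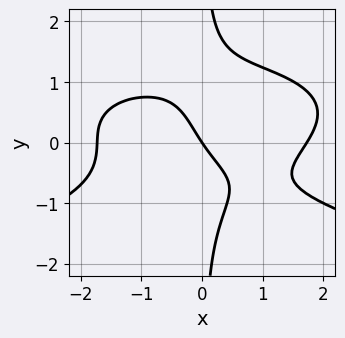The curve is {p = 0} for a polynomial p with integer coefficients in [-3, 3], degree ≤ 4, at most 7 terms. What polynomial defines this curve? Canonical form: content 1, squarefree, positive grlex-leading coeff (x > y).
(a) deg p = 4. A generic line meets the curve in up to 4 points.
(b) Checking where it meets the axes: it meets the x-axis at x = 0 (among the integer gridlines); one y-axis crossing is at y = 0.
(c) Together with the visible shape, these determine p as stated.

3*x*y^3 + x^3 - x*y - 3*x - 2*y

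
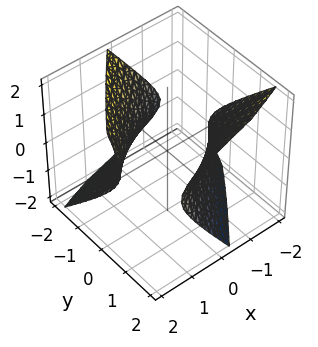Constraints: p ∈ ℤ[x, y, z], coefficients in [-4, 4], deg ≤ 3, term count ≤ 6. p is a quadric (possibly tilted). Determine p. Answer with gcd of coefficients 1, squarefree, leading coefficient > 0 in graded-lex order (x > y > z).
x^2 - 3*x*y + 2*x*z + 2*y^2 - 2*z^2 - 3

First, I count 2 distinct pieces. They look like related sheets of one shape, so recover p as a whole.
Then, degree: no degree-1 surface has this shape, so deg p = 2.
Next, from the axis intercepts and sections: no z-intercept at any integer in the box.
Finally, these observations pin down the coefficients.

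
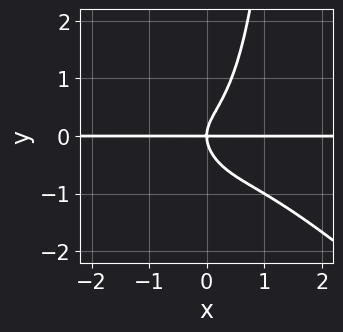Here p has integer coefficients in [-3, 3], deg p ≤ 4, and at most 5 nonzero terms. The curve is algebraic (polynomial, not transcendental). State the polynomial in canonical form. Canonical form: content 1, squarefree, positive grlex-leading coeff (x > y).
First, the degree is 4 — the shape is more complex than any degree-3 curve.
Then, from the axis intercepts and sections: every point of the x-axis in the box is on the curve; it meets the y-axis at y = 0 (among the integer gridlines).
Finally, solving for integer coefficients yields p as stated.

2*x^3*y + 3*x^2*y^2 + x*y^3 - 2*y^3 + 2*x*y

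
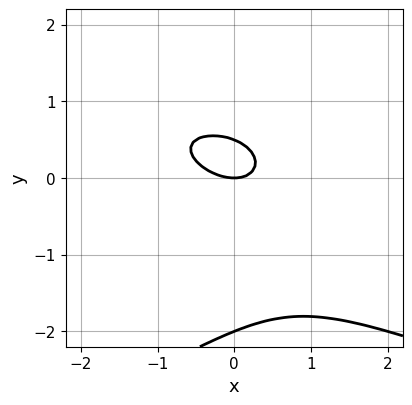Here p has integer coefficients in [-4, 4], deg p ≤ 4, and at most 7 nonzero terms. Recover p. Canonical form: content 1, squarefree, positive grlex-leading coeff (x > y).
(a) deg p = 3.
(b) From the visible intercepts: it meets the x-axis at x = 0 (among the integer gridlines); among the integer gridlines, it crosses the y-axis at y ∈ {-2, 0}.
(c) Matching integer coefficients to the picture gives p.

2*y^3 + 2*x^2 + 2*x*y + 3*y^2 - 2*y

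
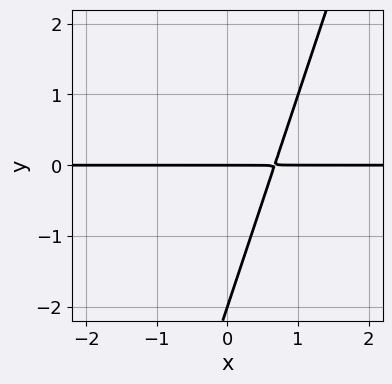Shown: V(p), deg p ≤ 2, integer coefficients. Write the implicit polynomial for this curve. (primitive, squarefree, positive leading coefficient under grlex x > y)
3*x*y - y^2 - 2*y

First, degree: no degree-1 curve has this shape, so deg p = 2.
Then, observable constraints: the visible x-axis segment lies entirely on the curve; among the integer gridlines, it crosses the y-axis at y ∈ {-2, 0}.
Finally, fitting integer coefficients to these (and the overall shape) gives p.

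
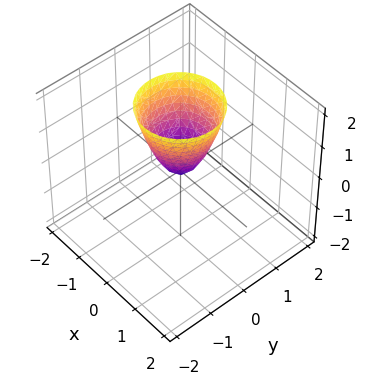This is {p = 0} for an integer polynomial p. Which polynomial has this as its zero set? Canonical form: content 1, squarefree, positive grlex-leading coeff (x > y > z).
1. deg p = 2. A paraboloid; a quadric.
2. Symmetries: the surface is invariant under rotation about z: p = q(x² + y², z).
3. From the visible intercepts: it meets the x-axis at x = 0 (among the integer gridlines); one y-axis crossing is at y = 0; one z-axis crossing is at z = 0.
4. Together with the visible shape, these determine p as stated.

2*x^2 + 2*y^2 - z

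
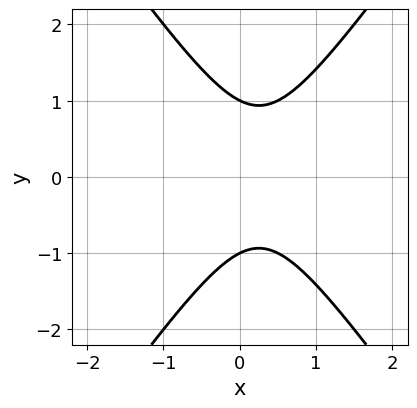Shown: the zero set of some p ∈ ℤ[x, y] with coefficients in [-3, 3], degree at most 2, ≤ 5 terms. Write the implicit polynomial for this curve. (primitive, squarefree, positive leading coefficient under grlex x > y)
2*x^2 - y^2 - x + 1

The degree is 2 — the shape is more complex than any degree-1 curve.
Symmetries: it's symmetric under y → −y, forcing even powers of y.
Checking where it meets the axes: the y-axis gridline crossings are at y ∈ {-1, 1}; it misses every integer gridline on the x-axis.
Matching integer coefficients to the picture gives p.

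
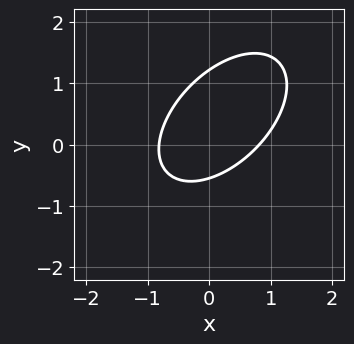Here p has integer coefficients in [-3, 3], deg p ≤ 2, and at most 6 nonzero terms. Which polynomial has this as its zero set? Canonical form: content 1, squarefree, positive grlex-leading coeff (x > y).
3*x^2 - 3*x*y + 3*y^2 - 2*y - 2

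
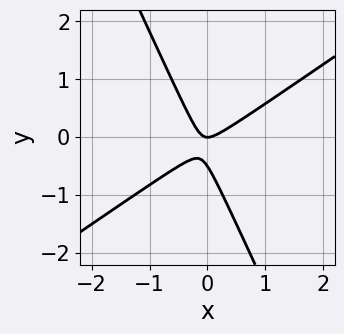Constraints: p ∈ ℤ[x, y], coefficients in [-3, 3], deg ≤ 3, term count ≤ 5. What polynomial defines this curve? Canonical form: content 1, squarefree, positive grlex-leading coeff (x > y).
3*x^2 - 3*x*y - 2*y^2 - y

1. Degree: a generic line meets the curve in up to 2 points, so deg p = 2.
2. Reading off the gridlines: it crosses the x-axis at the gridline x = 0; it crosses the y-axis at the gridline y = 0.
3. These observations pin down the coefficients.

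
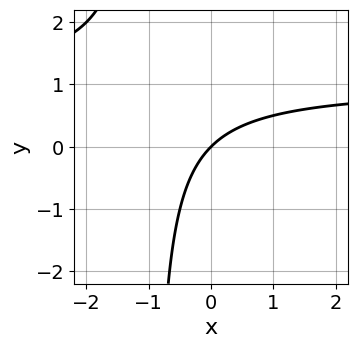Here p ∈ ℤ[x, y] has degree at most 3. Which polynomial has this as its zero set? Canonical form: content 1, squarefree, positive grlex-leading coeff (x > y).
The degree is 2 — the shape is more complex than any degree-1 curve.
Reading off the gridlines: it meets the x-axis at x = 0 (among the integer gridlines); it crosses the y-axis at the gridline y = 0.
These observations pin down the coefficients.

x*y - x + y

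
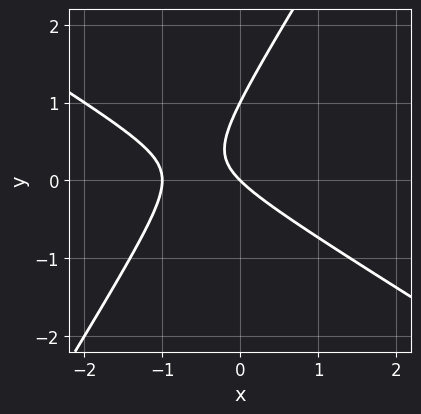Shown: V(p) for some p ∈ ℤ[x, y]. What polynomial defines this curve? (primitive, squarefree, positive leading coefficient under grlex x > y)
First, the degree is 2 — no degree-1 curve has this shape.
Next, reading off the gridlines: the x-axis gridline crossings are at x ∈ {-1, 0}; the y-axis gridline crossings are at y ∈ {0, 1}.
Finally, these observations pin down the coefficients.

x^2 + x*y - y^2 + x + y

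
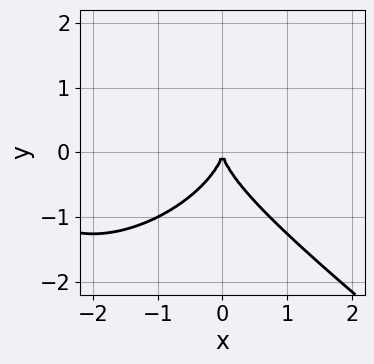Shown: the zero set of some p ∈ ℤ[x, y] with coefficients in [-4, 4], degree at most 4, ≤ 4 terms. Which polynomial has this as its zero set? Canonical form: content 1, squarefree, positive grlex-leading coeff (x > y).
1. Degree: the shape is more complex than any degree-2 curve, so deg p = 3.
2. From the axis intercepts and sections: one y-axis crossing is at y = 0; one x-axis crossing is at x = 0.
3. Assembling these constraints gives the stated polynomial.

x^3 + 2*y^3 + 3*x^2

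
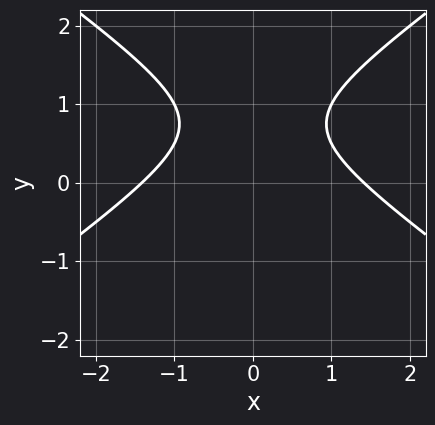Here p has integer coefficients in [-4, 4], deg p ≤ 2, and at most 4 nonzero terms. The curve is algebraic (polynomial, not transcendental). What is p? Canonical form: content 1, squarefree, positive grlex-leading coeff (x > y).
x^2 - 2*y^2 + 3*y - 2

deg p = 2. The shape is more complex than any degree-1 curve.
Symmetries: the x ↦ −x reflection is a symmetry, so x appears only in even powers.
Observable constraints: no y-intercept at any integer in the box.
Together with the visible shape, these determine p as stated.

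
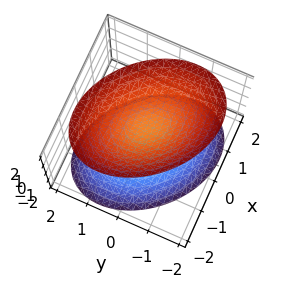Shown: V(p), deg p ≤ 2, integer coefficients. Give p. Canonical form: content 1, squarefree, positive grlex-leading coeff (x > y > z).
3*x^2 + 2*x*y + 3*y^2 - 3*z^2 + 3

(a) There are 2 components.
(b) deg p = 2.
(c) Against the integer gridlines: no x-intercept at any integer in the box; the z-axis gridline crossings are at z ∈ {-1, 1}; the surface avoids every integer y-axis point in the box.
(d) The integer polynomial consistent with all of this is the stated p.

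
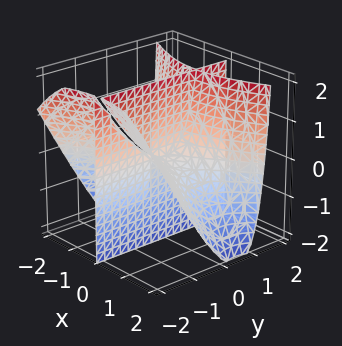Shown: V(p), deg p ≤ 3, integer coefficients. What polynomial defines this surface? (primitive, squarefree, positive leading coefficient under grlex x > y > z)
x^3 - 2*x*y^2 - x*y*z + 2*x*z

1. I count 2 distinct pieces. They look like related sheets of one shape, so recover p as a whole.
2. Degree: a generic line meets the surface in up to 3 points, so deg p = 3.
3. From the axis intercepts and sections: one x-axis crossing is at x = 0; the visible z-axis segment lies entirely on the surface; every point of the y-axis in the box is on the surface.
4. Assembling these constraints gives the stated polynomial.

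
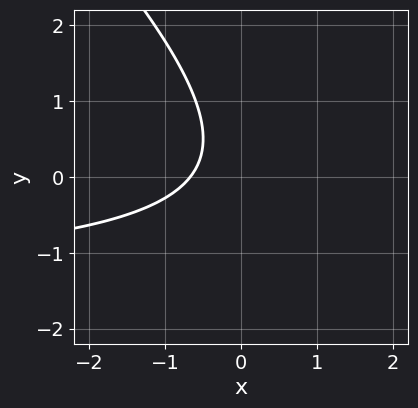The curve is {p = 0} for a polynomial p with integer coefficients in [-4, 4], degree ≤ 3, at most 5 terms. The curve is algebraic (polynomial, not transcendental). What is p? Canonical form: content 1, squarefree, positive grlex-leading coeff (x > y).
2*x*y + 2*y^2 + 3*x - y + 2

First, degree: no degree-1 curve has this shape, so deg p = 2.
Next, checking where it meets the axes: the curve avoids every integer y-axis point in the box.
Finally, putting this together gives p.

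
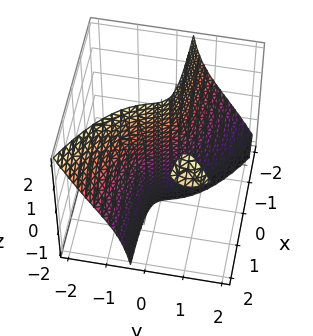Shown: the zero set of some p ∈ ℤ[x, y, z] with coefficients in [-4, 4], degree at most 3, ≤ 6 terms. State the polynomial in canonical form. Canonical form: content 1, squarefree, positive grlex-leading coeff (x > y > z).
2*x*y*z - 2*y^3 - 2*x - y

1. I count 3 distinct pieces. They look like related sheets of one shape, so recover p as a whole.
2. The degree is 3 — a generic line meets the surface in up to 3 points.
3. Checking where it meets the axes: one x-axis crossing is at x = 0; it meets the y-axis at y = 0 (among the integer gridlines); every point of the z-axis in the box is on the surface.
4. Matching integer coefficients to the picture gives p.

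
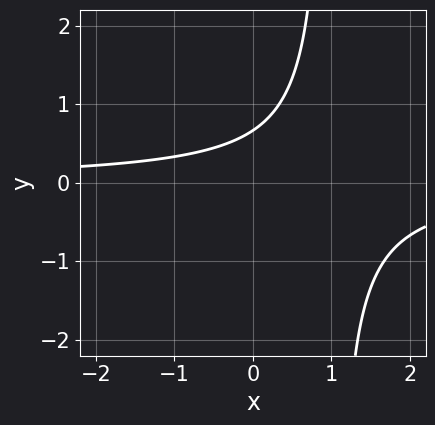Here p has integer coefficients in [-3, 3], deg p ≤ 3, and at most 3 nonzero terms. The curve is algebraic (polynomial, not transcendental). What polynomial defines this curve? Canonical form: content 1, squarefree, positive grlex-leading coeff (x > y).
First, deg p = 2.
Next, reading off the gridlines: the curve avoids every integer x-axis point in the box.
Finally, together with the visible shape, these determine p as stated.

3*x*y - 3*y + 2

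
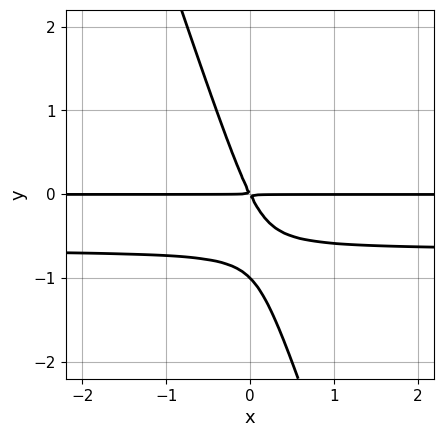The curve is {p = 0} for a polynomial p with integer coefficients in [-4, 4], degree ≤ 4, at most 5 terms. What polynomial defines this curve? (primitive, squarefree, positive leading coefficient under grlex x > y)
3*x*y^2 + y^3 + 2*x*y + y^2

1. The degree is 3 — no degree-2 curve has this shape.
2. From the axis intercepts and sections: it meets the y-axis at y = -1 (among the integer gridlines); every point of the x-axis in the box is on the curve.
3. Fitting integer coefficients to these (and the overall shape) gives p.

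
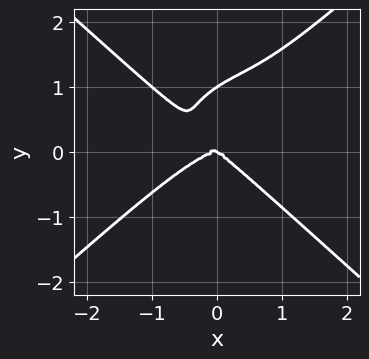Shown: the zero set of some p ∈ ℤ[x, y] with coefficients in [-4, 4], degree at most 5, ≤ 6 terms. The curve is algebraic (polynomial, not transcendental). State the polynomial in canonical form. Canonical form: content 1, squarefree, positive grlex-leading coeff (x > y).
2*x^4 - 3*y^4 + 2*x*y^2 + 3*y^3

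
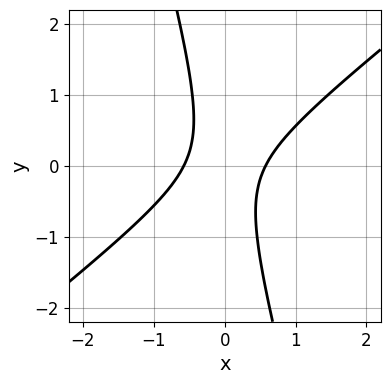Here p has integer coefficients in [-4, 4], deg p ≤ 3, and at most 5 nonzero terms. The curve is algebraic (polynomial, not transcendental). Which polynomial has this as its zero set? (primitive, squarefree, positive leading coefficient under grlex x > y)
1. deg p = 2. The shape is more complex than any degree-1 curve.
2. From the visible intercepts: the curve avoids every integer y-axis point in the box.
3. Assembling these constraints gives the stated polynomial.

3*x^2 - 3*x*y - y^2 - 1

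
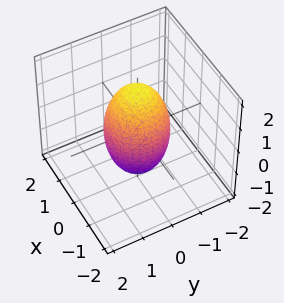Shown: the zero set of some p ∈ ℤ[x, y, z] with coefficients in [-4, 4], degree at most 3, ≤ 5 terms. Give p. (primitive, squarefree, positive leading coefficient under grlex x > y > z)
3*x^2 + 3*y^2 + z^2 - 3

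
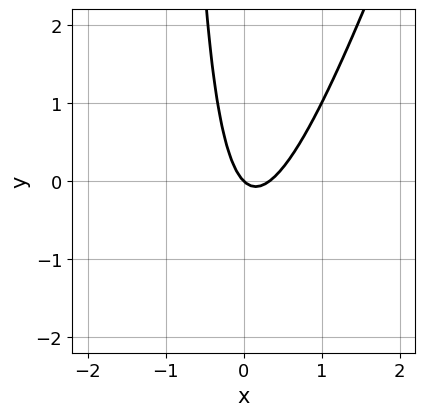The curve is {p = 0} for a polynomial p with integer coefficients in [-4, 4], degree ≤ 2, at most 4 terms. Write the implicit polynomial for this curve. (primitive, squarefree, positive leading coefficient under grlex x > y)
3*x^2 - x*y - x - y

First, the degree is 2 — no degree-1 curve has this shape.
Then, from the axis intercepts and sections: one y-axis crossing is at y = 0; it crosses the x-axis at the gridline x = 0.
Finally, putting this together gives p.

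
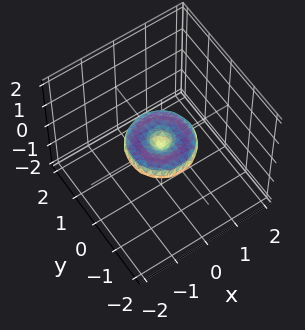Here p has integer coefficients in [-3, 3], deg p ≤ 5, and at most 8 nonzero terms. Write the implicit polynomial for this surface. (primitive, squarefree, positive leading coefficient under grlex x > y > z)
x^4 + 2*x^2*y^2 + y^4 - x^2 - y^2 + 2*z^2

1. Degree: the shape is more complex than any degree-3 surface, so deg p = 4.
2. Symmetries: every cross-section ⟂ z is a circle, so x, y appear only via x² + y².
3. From the axis intercepts and sections: among the integer gridlines, it crosses the x-axis at x ∈ {-1, 0, 1}; a circular section at z = 0 has radius exactly 1; it meets the z-axis at z = 0 (among the integer gridlines); among the integer gridlines, it crosses the y-axis at y ∈ {-1, 0, 1}.
4. Fitting integer coefficients to these (and the overall shape) gives p.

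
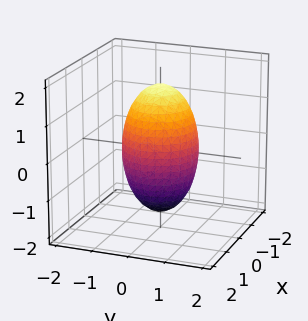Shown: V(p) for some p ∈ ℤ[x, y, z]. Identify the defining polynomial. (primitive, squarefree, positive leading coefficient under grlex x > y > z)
3*x^2 + 3*y^2 + z^2 - 3

1. deg p = 2. Bounded and convex; a quadric.
2. Symmetries: it's symmetric under z → −z, forcing even powers of z; the surface is invariant under rotation about z: p = q(x² + y², z).
3. From the axis intercepts and sections: the x-axis gridline crossings are at x ∈ {-1, 1}; among the integer gridlines, it crosses the y-axis at y ∈ {-1, 1}.
4. Matching integer coefficients to the picture gives p.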